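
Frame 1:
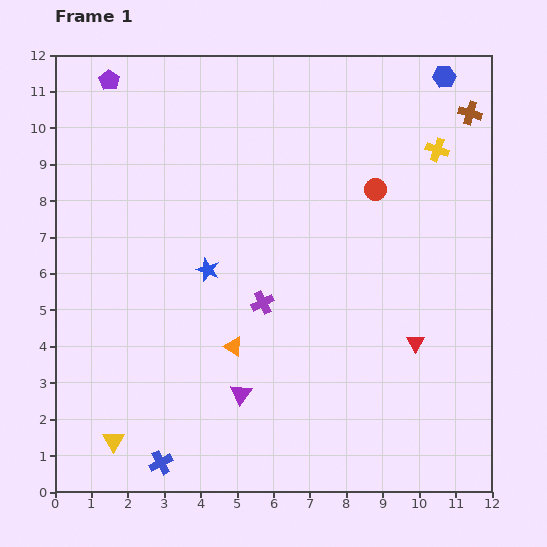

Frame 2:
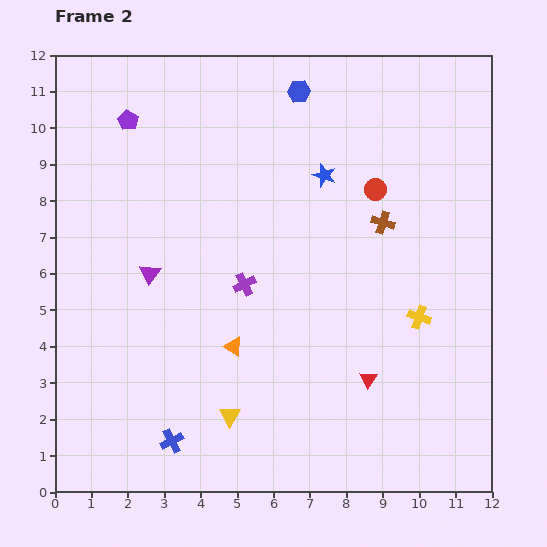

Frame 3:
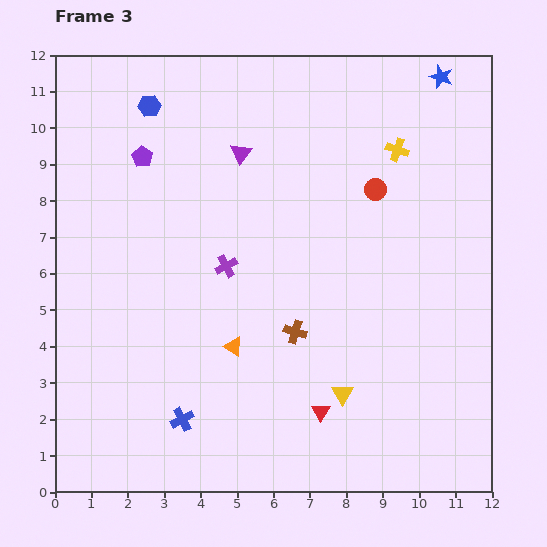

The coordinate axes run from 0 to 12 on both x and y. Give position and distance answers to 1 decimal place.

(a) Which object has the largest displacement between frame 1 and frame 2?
the yellow cross

(moved 4.6; next 4.1)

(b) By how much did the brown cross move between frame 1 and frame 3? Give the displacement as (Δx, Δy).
(-4.8, -6.0)

The brown cross was at (11.4, 10.4) in frame 1 and (6.6, 4.4) in frame 3.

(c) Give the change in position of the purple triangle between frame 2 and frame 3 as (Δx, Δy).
(2.5, 3.3)

The purple triangle was at (2.6, 6.0) in frame 2 and (5.1, 9.3) in frame 3.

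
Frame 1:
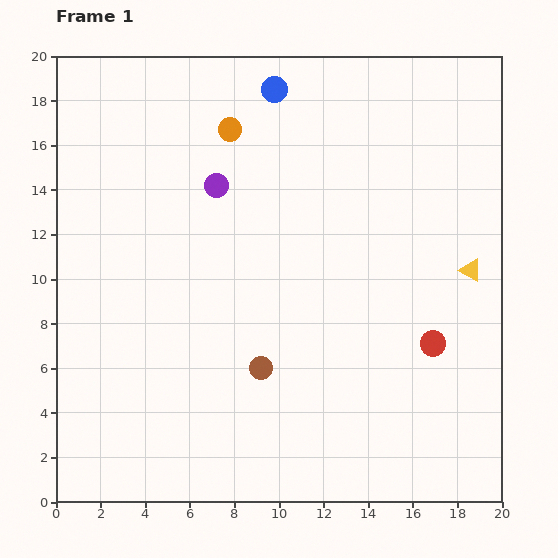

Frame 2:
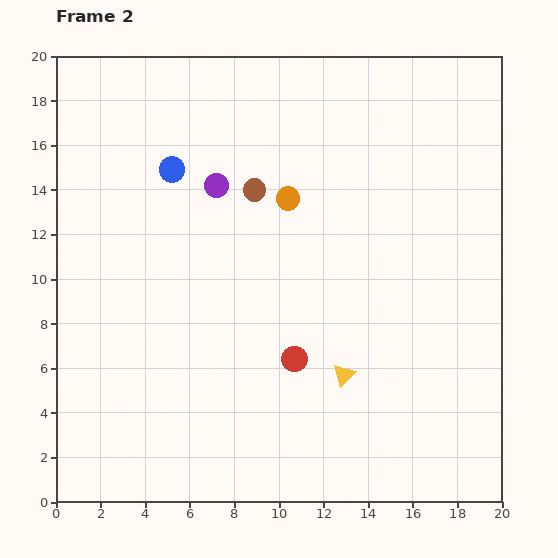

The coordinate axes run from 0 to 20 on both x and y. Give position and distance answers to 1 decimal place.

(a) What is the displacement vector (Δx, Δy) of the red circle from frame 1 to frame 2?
(-6.2, -0.7)

The red circle was at (16.9, 7.1) in frame 1 and (10.7, 6.4) in frame 2.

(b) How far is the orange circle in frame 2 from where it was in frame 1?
4.0

The orange circle moved from (7.8, 16.7) to (10.4, 13.6), a distance of √(2.6² + 3.1²) ≈ 4.0.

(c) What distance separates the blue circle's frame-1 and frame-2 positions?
5.8

The blue circle moved from (9.8, 18.5) to (5.2, 14.9), a distance of √(4.6² + 3.6²) ≈ 5.8.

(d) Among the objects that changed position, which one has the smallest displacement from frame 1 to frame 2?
the orange circle

(moved 4.0)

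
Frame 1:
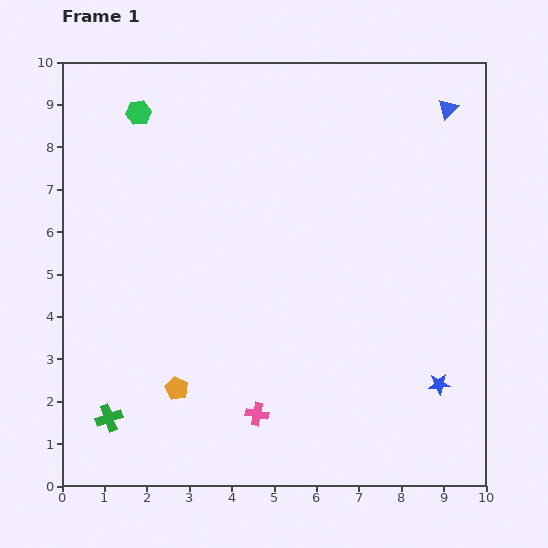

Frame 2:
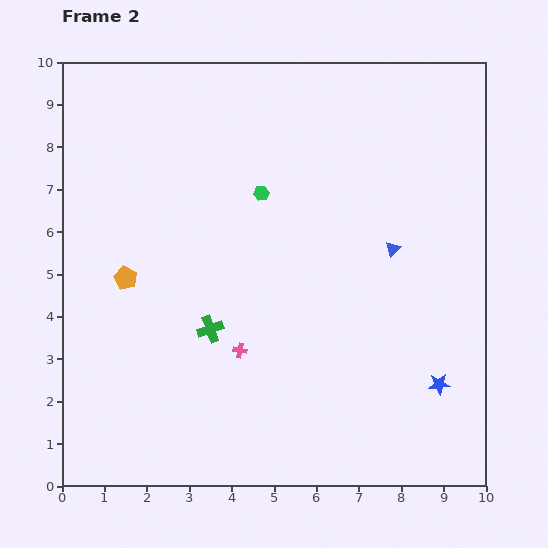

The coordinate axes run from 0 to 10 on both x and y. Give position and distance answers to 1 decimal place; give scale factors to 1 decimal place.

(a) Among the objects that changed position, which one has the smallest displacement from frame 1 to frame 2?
the pink cross

(moved 1.6)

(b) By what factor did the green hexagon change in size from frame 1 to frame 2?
0.6×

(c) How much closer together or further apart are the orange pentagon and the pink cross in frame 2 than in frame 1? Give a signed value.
+1.2

Distance in frame 1: 2.0. Distance in frame 2: 3.2.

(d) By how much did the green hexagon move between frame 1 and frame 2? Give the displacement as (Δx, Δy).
(2.9, -1.9)

The green hexagon was at (1.8, 8.8) in frame 1 and (4.7, 6.9) in frame 2.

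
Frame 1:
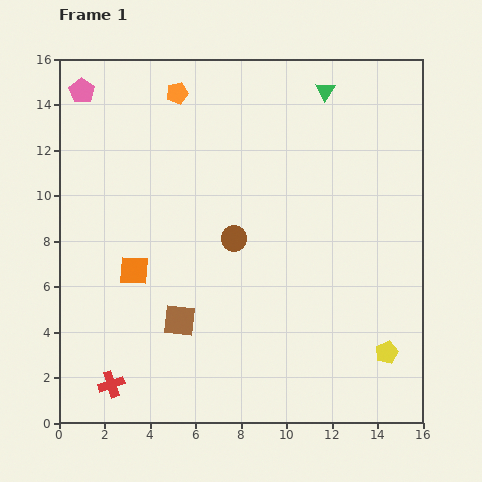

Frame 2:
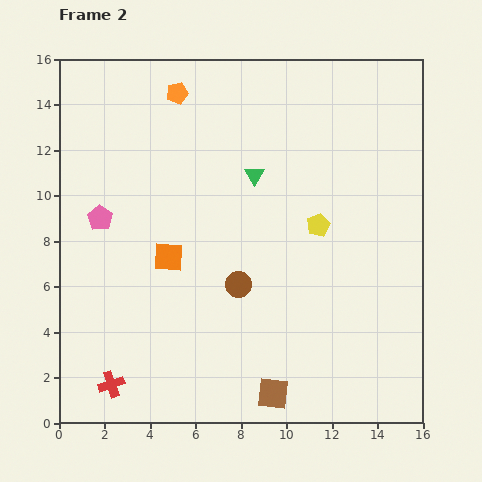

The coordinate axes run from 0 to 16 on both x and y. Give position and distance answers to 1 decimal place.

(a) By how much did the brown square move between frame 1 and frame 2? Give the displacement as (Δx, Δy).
(4.1, -3.2)

The brown square was at (5.3, 4.5) in frame 1 and (9.4, 1.3) in frame 2.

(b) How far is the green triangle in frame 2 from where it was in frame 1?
4.8

The green triangle moved from (11.7, 14.6) to (8.6, 10.9), a distance of √(3.1² + 3.7²) ≈ 4.8.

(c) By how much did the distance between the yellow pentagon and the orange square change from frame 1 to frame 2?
-5.0

Distance in frame 1: 11.7. Distance in frame 2: 6.7.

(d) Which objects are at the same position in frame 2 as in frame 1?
the red cross, the orange pentagon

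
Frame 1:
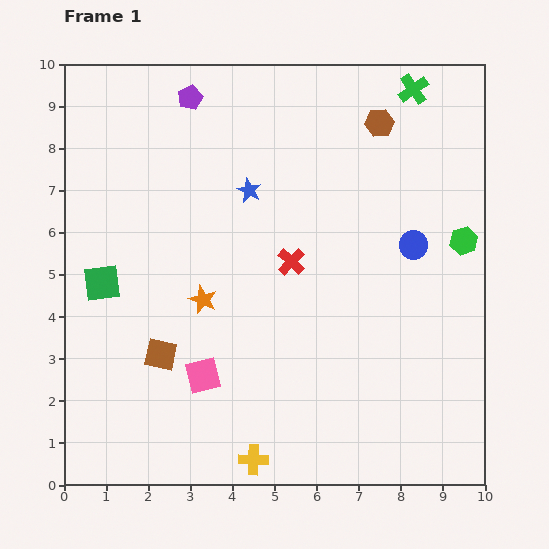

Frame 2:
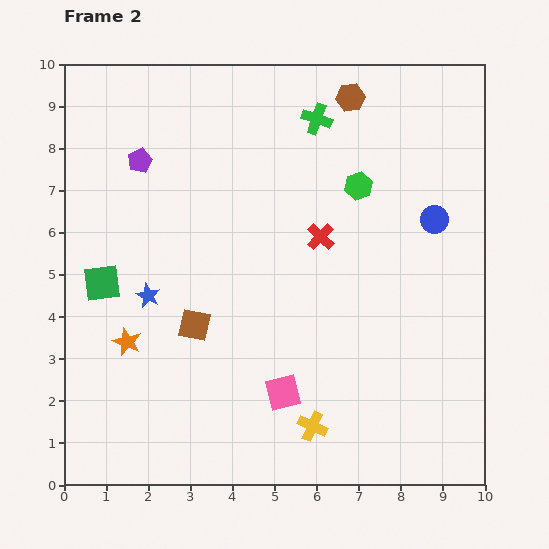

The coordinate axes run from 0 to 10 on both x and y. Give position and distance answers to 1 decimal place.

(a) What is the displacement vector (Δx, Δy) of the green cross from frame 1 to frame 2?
(-2.3, -0.7)

The green cross was at (8.3, 9.4) in frame 1 and (6.0, 8.7) in frame 2.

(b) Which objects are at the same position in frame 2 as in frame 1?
the green square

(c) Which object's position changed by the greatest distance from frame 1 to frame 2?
the blue star

(moved 3.5; next 2.8)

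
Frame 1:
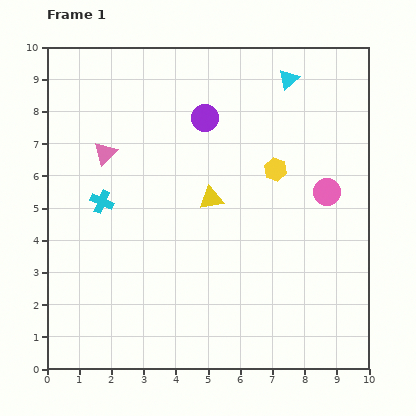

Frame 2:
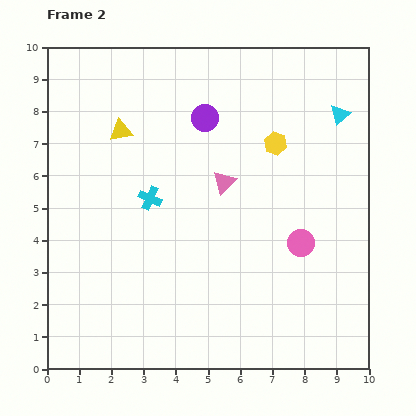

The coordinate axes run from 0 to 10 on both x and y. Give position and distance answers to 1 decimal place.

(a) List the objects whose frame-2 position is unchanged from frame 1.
the purple circle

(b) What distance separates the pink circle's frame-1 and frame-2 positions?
1.8

The pink circle moved from (8.7, 5.5) to (7.9, 3.9), a distance of √(0.8² + 1.6²) ≈ 1.8.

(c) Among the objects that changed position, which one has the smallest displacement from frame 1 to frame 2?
the yellow hexagon

(moved 0.8)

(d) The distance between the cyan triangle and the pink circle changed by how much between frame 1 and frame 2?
+0.5

Distance in frame 1: 3.7. Distance in frame 2: 4.2.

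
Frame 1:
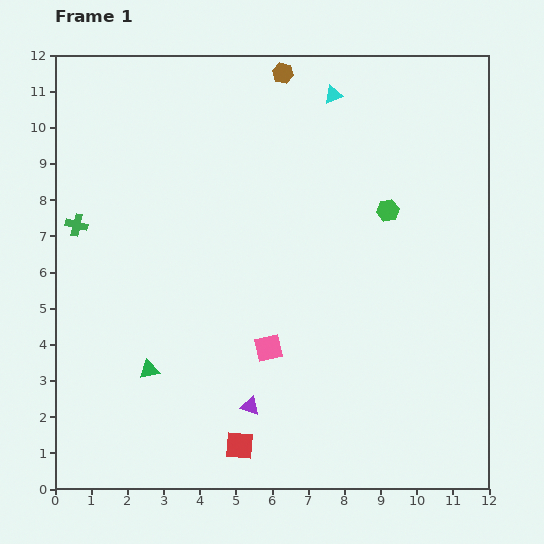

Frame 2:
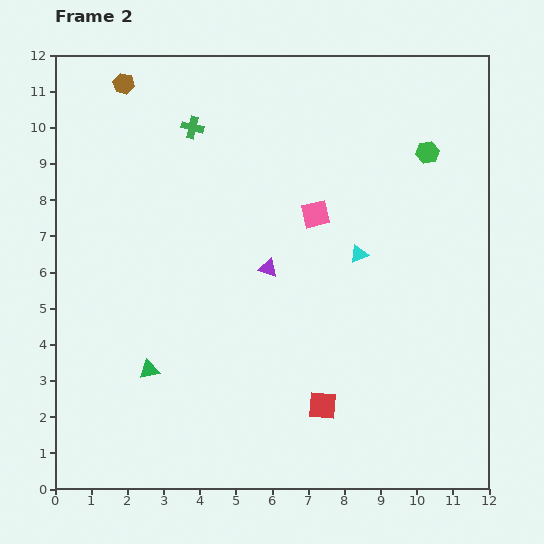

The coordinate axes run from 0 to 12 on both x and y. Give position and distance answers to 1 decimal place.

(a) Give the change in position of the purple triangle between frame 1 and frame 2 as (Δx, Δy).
(0.5, 3.8)

The purple triangle was at (5.4, 2.3) in frame 1 and (5.9, 6.1) in frame 2.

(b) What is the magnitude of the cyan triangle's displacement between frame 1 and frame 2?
4.5

The cyan triangle moved from (7.7, 10.9) to (8.4, 6.5), a distance of √(0.7² + 4.4²) ≈ 4.5.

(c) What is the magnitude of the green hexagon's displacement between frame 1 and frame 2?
1.9

The green hexagon moved from (9.2, 7.7) to (10.3, 9.3), a distance of √(1.1² + 1.6²) ≈ 1.9.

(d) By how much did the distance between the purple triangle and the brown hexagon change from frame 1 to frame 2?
-2.7

Distance in frame 1: 9.2. Distance in frame 2: 6.5.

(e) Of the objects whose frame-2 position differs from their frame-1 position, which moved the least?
the green hexagon

(moved 1.9)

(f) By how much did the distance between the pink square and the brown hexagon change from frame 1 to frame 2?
-1.2

Distance in frame 1: 7.6. Distance in frame 2: 6.4.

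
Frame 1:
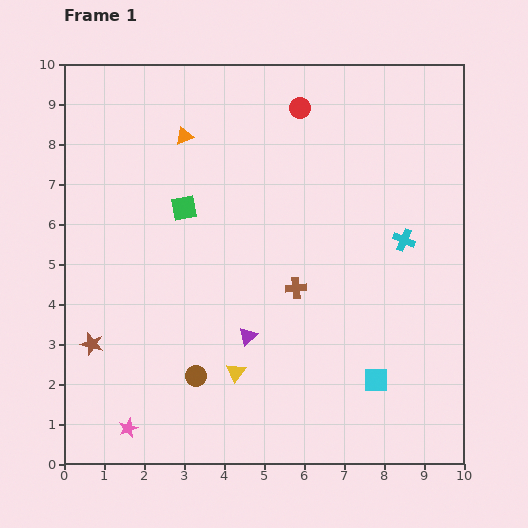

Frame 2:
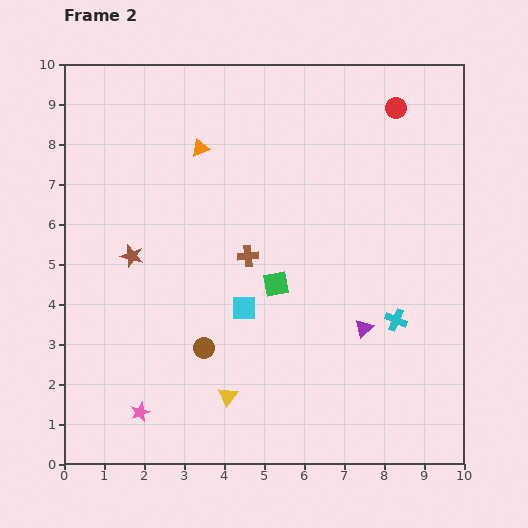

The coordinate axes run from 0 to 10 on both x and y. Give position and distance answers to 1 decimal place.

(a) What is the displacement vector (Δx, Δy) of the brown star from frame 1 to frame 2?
(1.0, 2.2)

The brown star was at (0.7, 3.0) in frame 1 and (1.7, 5.2) in frame 2.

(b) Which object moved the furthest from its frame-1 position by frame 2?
the cyan square

(moved 3.8; next 3.0)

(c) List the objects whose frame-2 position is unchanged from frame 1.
none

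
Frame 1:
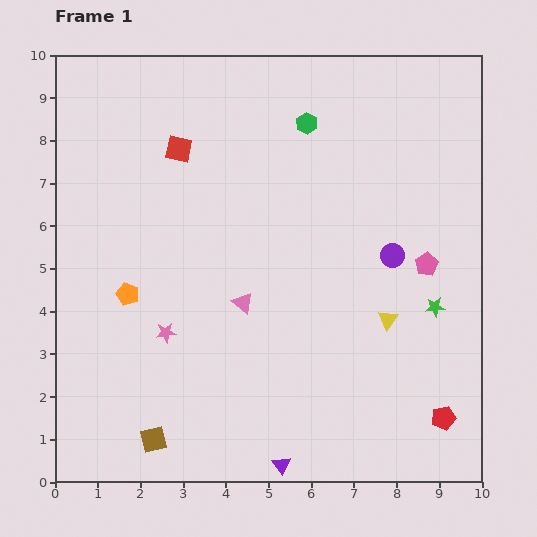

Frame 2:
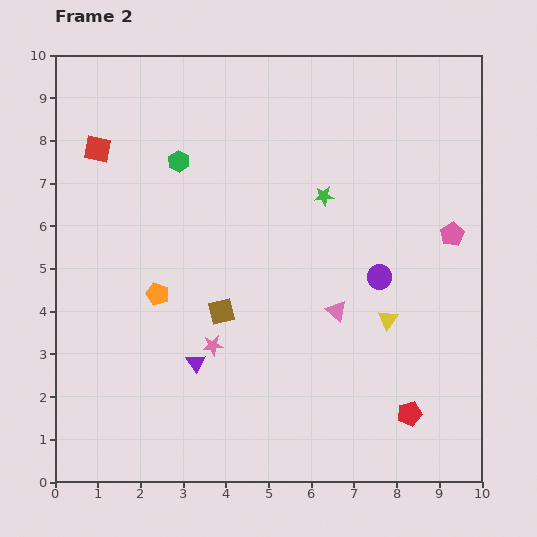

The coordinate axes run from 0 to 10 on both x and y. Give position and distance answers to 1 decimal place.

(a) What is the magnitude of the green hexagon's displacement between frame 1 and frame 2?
3.1

The green hexagon moved from (5.9, 8.4) to (2.9, 7.5), a distance of √(3.0² + 0.9²) ≈ 3.1.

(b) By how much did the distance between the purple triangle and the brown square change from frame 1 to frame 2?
-1.8

Distance in frame 1: 3.1. Distance in frame 2: 1.3.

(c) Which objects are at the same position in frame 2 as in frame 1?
the yellow triangle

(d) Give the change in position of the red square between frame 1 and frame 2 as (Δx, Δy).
(-1.9, 0.0)

The red square was at (2.9, 7.8) in frame 1 and (1.0, 7.8) in frame 2.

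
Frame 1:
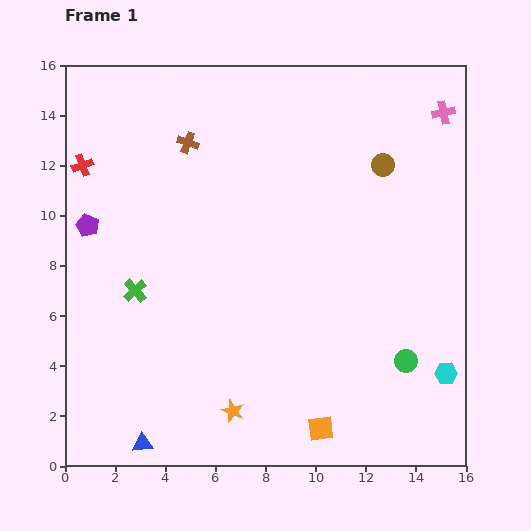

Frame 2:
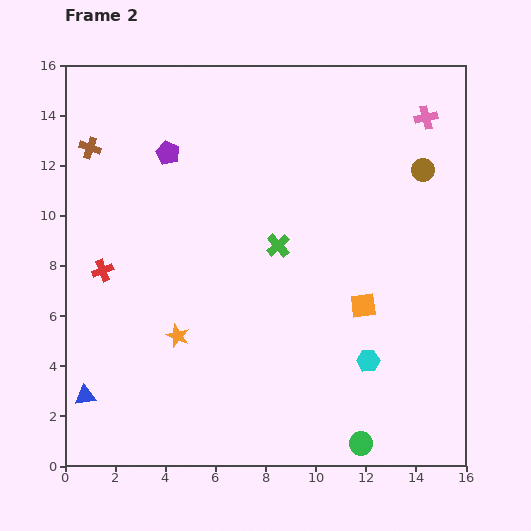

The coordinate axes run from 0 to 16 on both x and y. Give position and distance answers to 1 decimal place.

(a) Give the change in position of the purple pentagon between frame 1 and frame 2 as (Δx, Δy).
(3.2, 2.9)

The purple pentagon was at (0.9, 9.6) in frame 1 and (4.1, 12.5) in frame 2.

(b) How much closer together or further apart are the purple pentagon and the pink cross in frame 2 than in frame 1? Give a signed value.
-4.5

Distance in frame 1: 14.9. Distance in frame 2: 10.4.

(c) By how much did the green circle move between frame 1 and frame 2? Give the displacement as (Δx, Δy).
(-1.8, -3.3)

The green circle was at (13.6, 4.2) in frame 1 and (11.8, 0.9) in frame 2.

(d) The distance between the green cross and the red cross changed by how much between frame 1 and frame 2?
+1.7

Distance in frame 1: 5.4. Distance in frame 2: 7.1.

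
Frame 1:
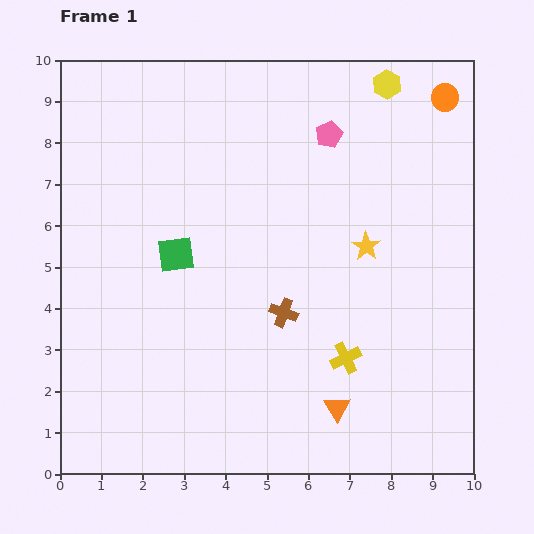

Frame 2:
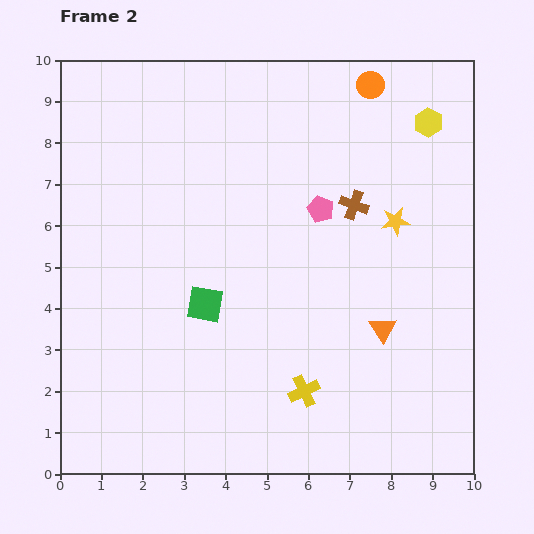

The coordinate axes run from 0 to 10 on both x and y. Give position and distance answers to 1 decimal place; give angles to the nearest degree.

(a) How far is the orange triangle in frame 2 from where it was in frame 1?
2.2

The orange triangle moved from (6.7, 1.6) to (7.8, 3.5), a distance of √(1.1² + 1.9²) ≈ 2.2.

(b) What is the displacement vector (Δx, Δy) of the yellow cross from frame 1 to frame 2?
(-1.0, -0.8)

The yellow cross was at (6.9, 2.8) in frame 1 and (5.9, 2.0) in frame 2.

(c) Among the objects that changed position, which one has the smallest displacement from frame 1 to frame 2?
the yellow star

(moved 0.9)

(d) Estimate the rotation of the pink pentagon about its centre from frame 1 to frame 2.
25° counter-clockwise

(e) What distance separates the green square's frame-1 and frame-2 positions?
1.4

The green square moved from (2.8, 5.3) to (3.5, 4.1), a distance of √(0.7² + 1.2²) ≈ 1.4.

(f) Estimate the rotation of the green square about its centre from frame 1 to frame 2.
17° clockwise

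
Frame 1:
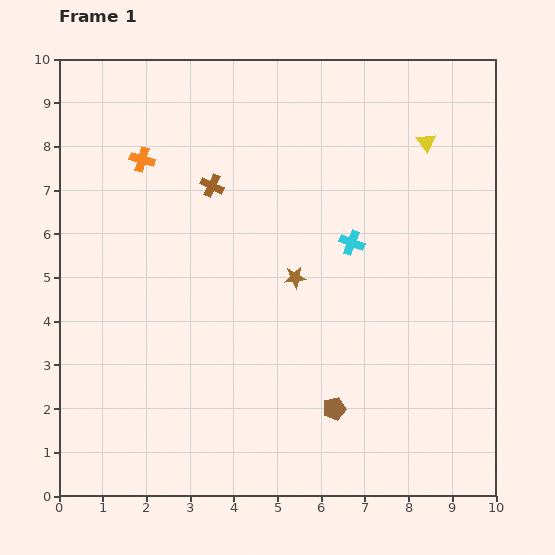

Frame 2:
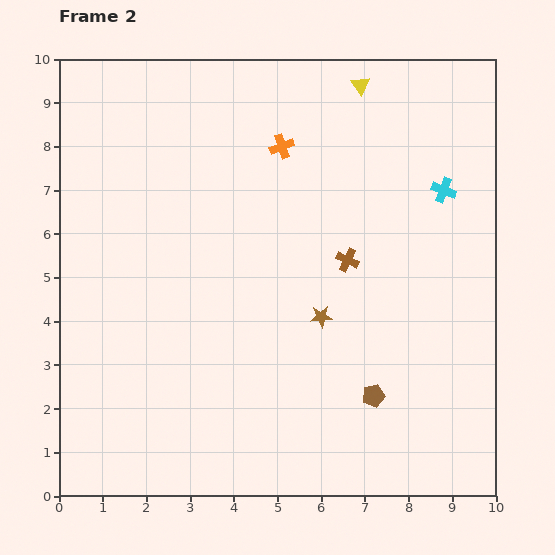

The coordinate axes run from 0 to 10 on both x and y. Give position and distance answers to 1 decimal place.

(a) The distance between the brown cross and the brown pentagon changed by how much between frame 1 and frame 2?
-2.6

Distance in frame 1: 5.8. Distance in frame 2: 3.2.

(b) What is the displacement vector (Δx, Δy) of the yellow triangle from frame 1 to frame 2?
(-1.5, 1.3)

The yellow triangle was at (8.4, 8.1) in frame 1 and (6.9, 9.4) in frame 2.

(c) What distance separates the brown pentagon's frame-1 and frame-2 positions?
0.9

The brown pentagon moved from (6.3, 2.0) to (7.2, 2.3), a distance of √(0.9² + 0.3²) ≈ 0.9.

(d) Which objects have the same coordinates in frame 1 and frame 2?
none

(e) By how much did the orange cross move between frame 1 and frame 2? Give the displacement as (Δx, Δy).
(3.2, 0.3)

The orange cross was at (1.9, 7.7) in frame 1 and (5.1, 8.0) in frame 2.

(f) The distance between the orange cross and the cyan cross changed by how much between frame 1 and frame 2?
-1.4

Distance in frame 1: 5.2. Distance in frame 2: 3.8.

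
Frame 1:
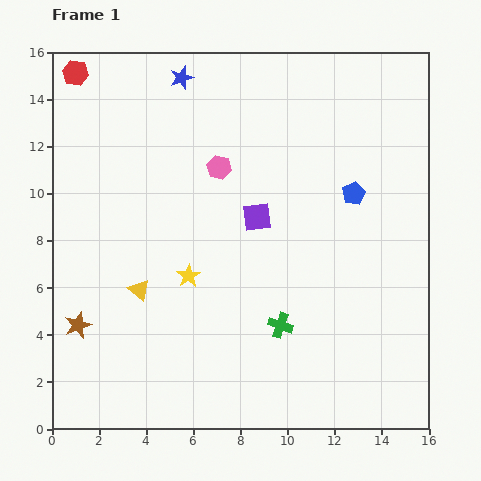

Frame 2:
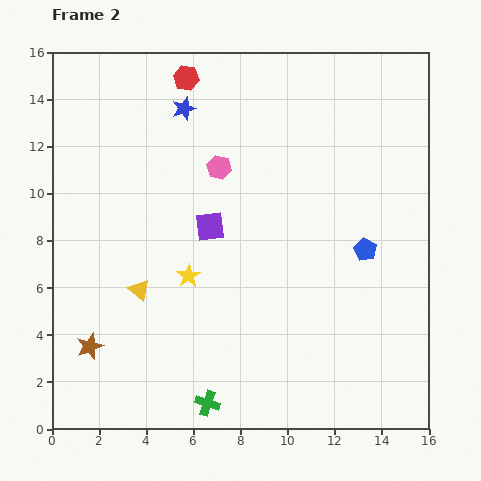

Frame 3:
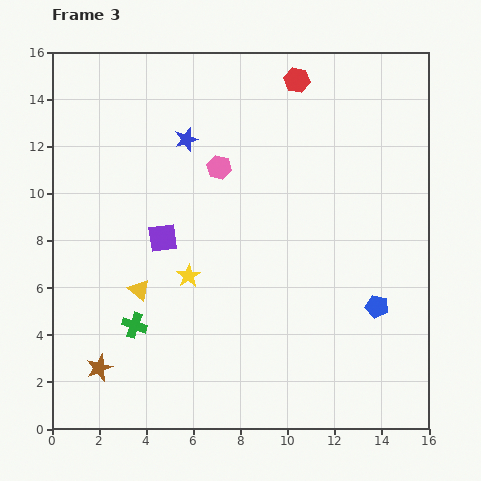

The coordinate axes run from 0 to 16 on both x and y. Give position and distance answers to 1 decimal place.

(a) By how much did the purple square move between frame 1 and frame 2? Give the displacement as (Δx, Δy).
(-2.0, -0.4)

The purple square was at (8.7, 9.0) in frame 1 and (6.7, 8.6) in frame 2.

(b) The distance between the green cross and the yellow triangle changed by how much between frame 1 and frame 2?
-0.6

Distance in frame 1: 6.2. Distance in frame 2: 5.6.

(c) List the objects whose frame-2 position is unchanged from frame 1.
the yellow triangle, the pink hexagon, the yellow star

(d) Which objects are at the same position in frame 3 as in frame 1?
the yellow triangle, the pink hexagon, the yellow star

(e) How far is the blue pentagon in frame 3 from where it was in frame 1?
4.9

The blue pentagon moved from (12.8, 10.0) to (13.8, 5.2), a distance of √(1.0² + 4.8²) ≈ 4.9.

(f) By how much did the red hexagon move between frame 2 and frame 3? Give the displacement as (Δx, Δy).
(4.7, -0.1)

The red hexagon was at (5.7, 14.9) in frame 2 and (10.4, 14.8) in frame 3.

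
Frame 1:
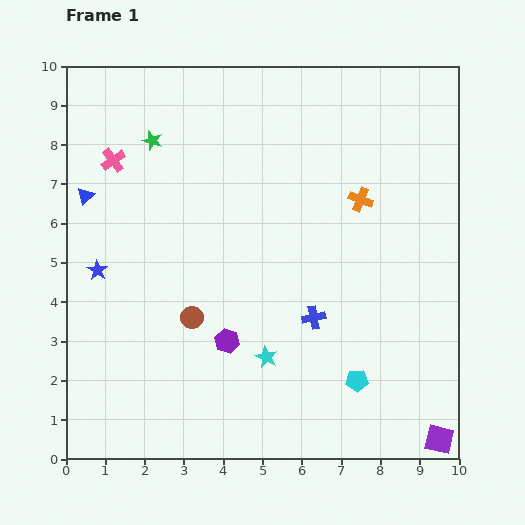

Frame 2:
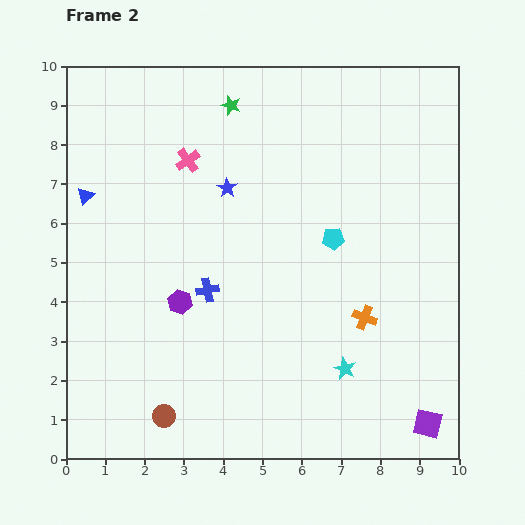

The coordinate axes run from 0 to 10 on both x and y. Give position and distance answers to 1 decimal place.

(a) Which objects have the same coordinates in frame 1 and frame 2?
the blue triangle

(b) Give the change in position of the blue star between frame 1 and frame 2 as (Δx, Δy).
(3.3, 2.1)

The blue star was at (0.8, 4.8) in frame 1 and (4.1, 6.9) in frame 2.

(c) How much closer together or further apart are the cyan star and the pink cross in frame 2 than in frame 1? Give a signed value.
+0.3

Distance in frame 1: 6.3. Distance in frame 2: 6.6.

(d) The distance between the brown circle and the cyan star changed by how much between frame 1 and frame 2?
+2.7

Distance in frame 1: 2.1. Distance in frame 2: 4.8.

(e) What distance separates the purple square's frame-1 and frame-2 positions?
0.5

The purple square moved from (9.5, 0.5) to (9.2, 0.9), a distance of √(0.3² + 0.4²) ≈ 0.5.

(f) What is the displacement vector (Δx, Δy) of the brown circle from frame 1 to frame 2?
(-0.7, -2.5)

The brown circle was at (3.2, 3.6) in frame 1 and (2.5, 1.1) in frame 2.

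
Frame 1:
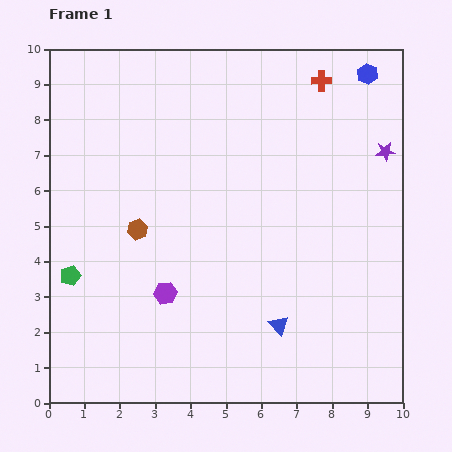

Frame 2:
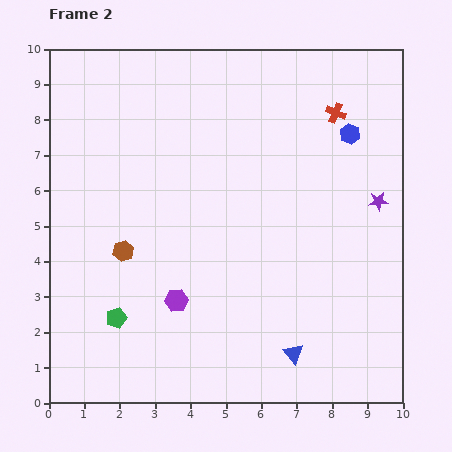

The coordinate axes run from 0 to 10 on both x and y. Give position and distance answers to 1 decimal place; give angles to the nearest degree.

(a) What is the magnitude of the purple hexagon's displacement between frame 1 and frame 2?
0.4

The purple hexagon moved from (3.3, 3.1) to (3.6, 2.9), a distance of √(0.3² + 0.2²) ≈ 0.4.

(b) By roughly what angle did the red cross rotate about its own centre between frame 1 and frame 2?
23° clockwise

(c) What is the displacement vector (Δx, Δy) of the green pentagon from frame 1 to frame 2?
(1.3, -1.2)

The green pentagon was at (0.6, 3.6) in frame 1 and (1.9, 2.4) in frame 2.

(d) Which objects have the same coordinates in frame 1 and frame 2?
none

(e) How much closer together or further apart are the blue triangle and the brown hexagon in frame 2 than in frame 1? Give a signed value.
+0.8

Distance in frame 1: 4.8. Distance in frame 2: 5.6.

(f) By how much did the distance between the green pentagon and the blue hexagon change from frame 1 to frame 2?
-1.8

Distance in frame 1: 10.2. Distance in frame 2: 8.4.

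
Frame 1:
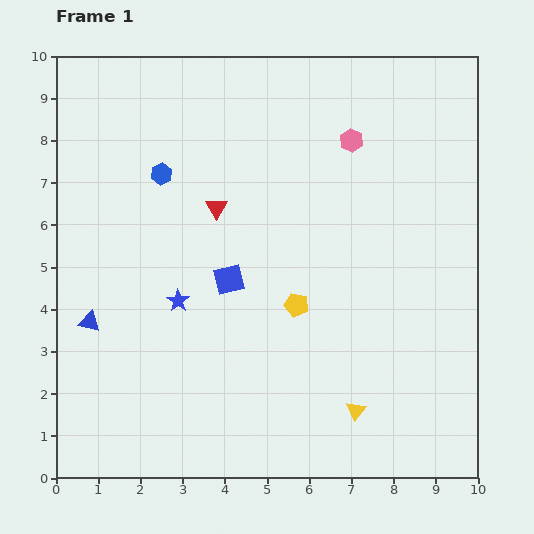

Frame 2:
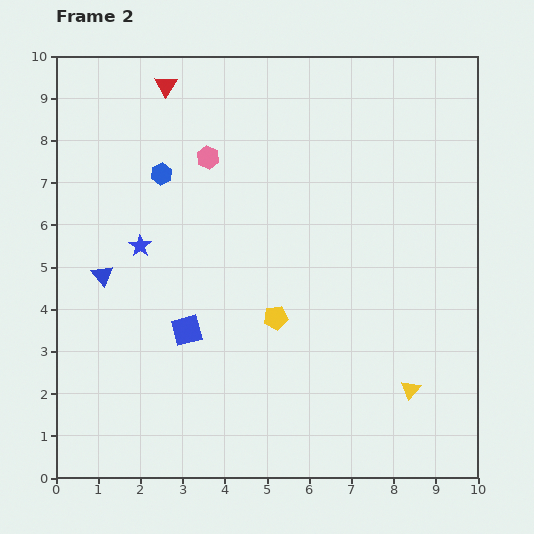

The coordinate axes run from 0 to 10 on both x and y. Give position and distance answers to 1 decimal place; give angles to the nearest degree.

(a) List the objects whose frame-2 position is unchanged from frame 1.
the blue hexagon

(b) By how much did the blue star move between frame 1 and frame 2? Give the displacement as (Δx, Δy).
(-0.9, 1.3)

The blue star was at (2.9, 4.2) in frame 1 and (2.0, 5.5) in frame 2.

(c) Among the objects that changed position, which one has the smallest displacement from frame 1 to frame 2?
the yellow pentagon

(moved 0.6)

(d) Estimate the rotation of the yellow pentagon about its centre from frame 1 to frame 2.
24° counter-clockwise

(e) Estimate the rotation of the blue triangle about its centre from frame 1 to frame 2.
37° clockwise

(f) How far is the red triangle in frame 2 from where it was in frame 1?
3.1

The red triangle moved from (3.8, 6.4) to (2.6, 9.3), a distance of √(1.2² + 2.9²) ≈ 3.1.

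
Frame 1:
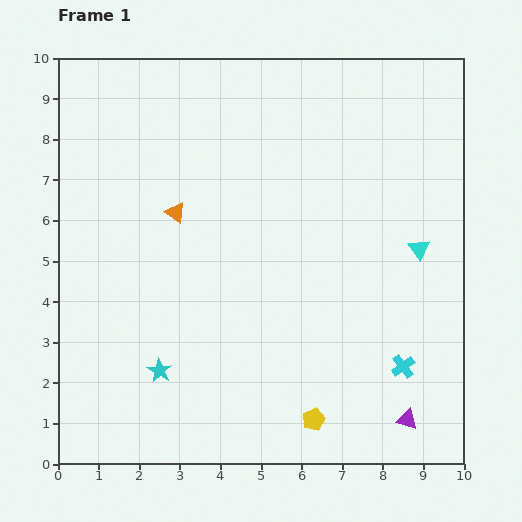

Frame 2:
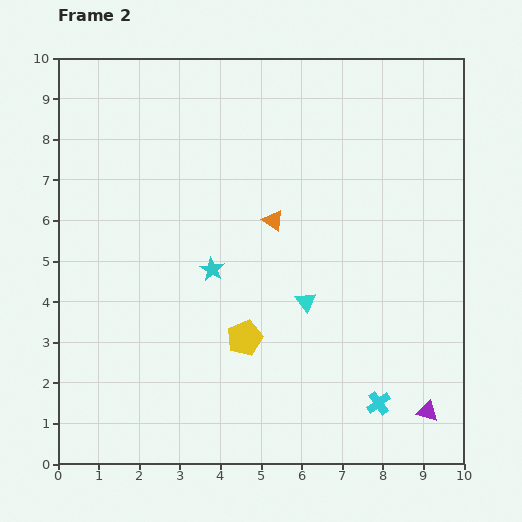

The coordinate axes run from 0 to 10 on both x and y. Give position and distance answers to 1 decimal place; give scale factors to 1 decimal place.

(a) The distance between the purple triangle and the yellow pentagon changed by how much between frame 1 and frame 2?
+2.5

Distance in frame 1: 2.3. Distance in frame 2: 4.8.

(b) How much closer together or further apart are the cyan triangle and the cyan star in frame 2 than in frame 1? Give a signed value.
-4.7

Distance in frame 1: 7.1. Distance in frame 2: 2.4.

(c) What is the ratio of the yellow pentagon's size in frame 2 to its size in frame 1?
1.6×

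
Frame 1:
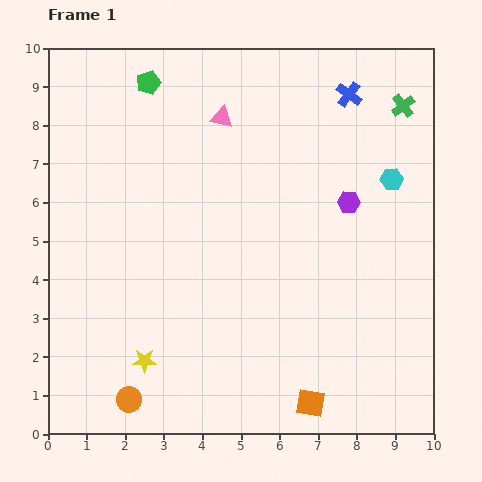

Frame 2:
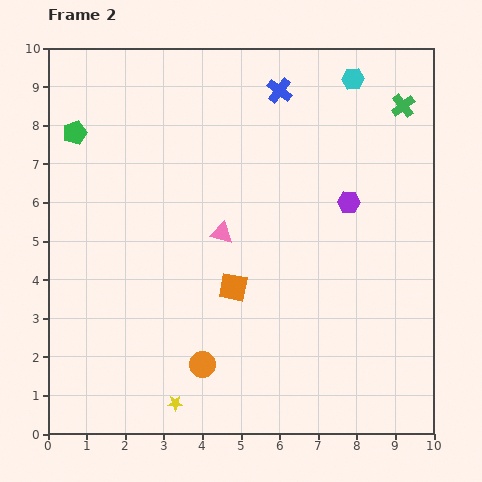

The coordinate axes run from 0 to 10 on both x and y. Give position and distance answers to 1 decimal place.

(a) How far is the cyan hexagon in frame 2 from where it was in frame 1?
2.8

The cyan hexagon moved from (8.9, 6.6) to (7.9, 9.2), a distance of √(1.0² + 2.6²) ≈ 2.8.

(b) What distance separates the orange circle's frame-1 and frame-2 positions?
2.1

The orange circle moved from (2.1, 0.9) to (4.0, 1.8), a distance of √(1.9² + 0.9²) ≈ 2.1.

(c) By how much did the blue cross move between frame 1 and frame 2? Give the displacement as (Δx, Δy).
(-1.8, 0.1)

The blue cross was at (7.8, 8.8) in frame 1 and (6.0, 8.9) in frame 2.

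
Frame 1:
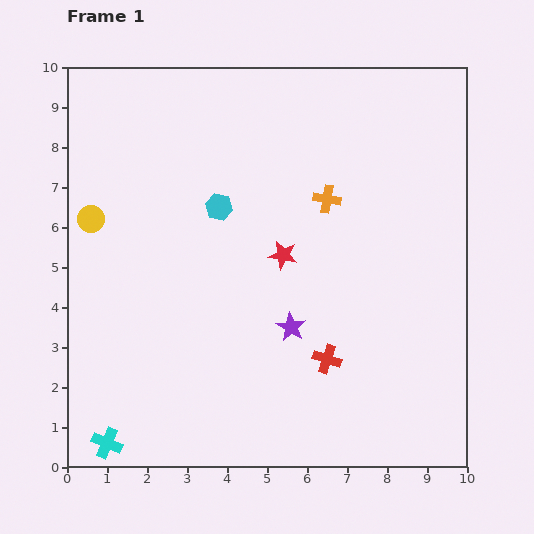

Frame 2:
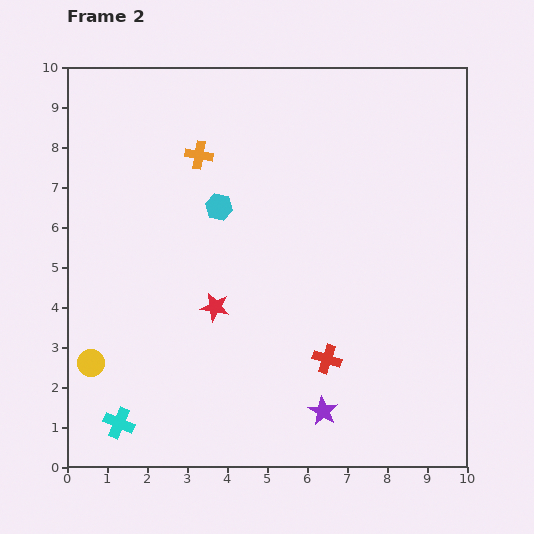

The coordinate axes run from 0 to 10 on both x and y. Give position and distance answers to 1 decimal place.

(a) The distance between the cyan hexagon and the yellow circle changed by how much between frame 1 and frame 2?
+1.8

Distance in frame 1: 3.2. Distance in frame 2: 5.0.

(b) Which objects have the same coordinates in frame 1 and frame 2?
the red cross, the cyan hexagon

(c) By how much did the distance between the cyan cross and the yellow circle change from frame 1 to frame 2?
-3.9

Distance in frame 1: 5.6. Distance in frame 2: 1.7.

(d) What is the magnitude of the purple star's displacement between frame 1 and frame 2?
2.2

The purple star moved from (5.6, 3.5) to (6.4, 1.4), a distance of √(0.8² + 2.1²) ≈ 2.2.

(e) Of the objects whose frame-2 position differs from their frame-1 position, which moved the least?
the cyan cross

(moved 0.6)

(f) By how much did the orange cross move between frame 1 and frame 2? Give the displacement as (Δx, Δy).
(-3.2, 1.1)

The orange cross was at (6.5, 6.7) in frame 1 and (3.3, 7.8) in frame 2.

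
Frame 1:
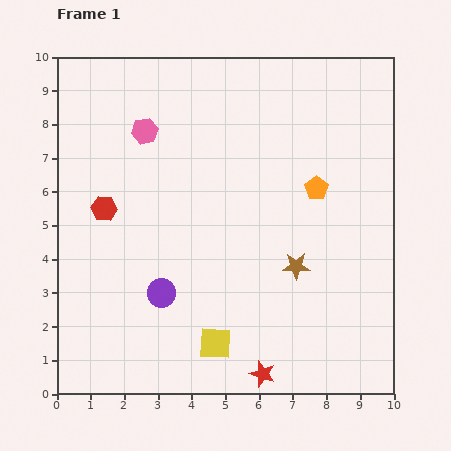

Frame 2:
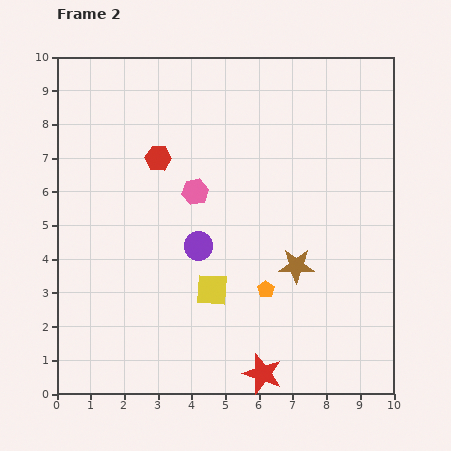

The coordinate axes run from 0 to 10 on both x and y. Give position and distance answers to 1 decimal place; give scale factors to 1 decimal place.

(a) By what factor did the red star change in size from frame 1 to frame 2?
1.5×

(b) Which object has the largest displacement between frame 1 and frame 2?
the orange pentagon

(moved 3.4; next 2.3)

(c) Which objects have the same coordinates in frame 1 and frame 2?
the red star, the brown star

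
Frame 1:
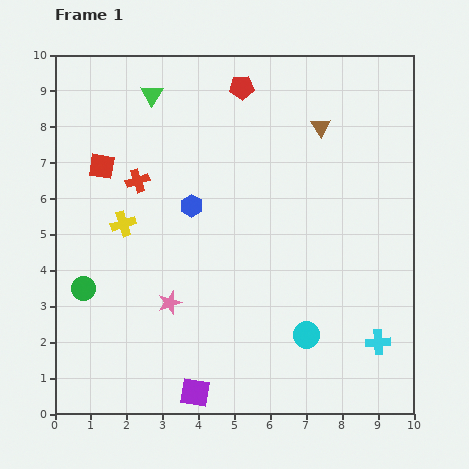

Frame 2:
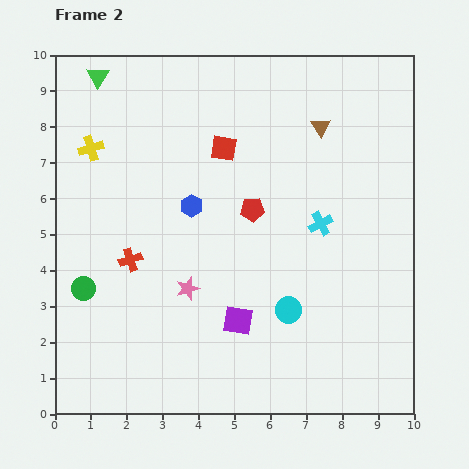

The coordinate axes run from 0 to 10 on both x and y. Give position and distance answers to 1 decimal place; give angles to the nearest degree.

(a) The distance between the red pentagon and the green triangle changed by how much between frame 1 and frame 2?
+3.2

Distance in frame 1: 2.5. Distance in frame 2: 5.7.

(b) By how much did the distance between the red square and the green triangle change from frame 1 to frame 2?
+1.6

Distance in frame 1: 2.4. Distance in frame 2: 4.0.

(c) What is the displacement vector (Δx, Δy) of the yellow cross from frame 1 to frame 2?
(-0.9, 2.1)

The yellow cross was at (1.9, 5.3) in frame 1 and (1.0, 7.4) in frame 2.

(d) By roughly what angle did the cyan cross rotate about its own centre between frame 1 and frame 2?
25° counter-clockwise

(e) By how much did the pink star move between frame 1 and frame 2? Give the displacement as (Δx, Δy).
(0.5, 0.4)

The pink star was at (3.2, 3.1) in frame 1 and (3.7, 3.5) in frame 2.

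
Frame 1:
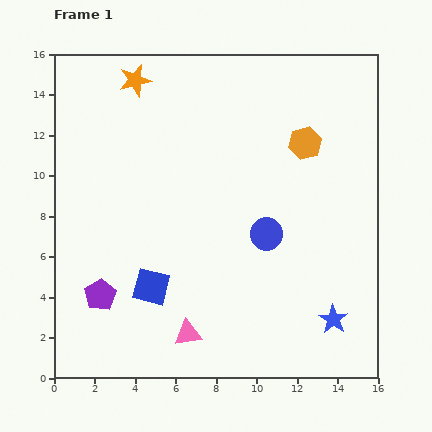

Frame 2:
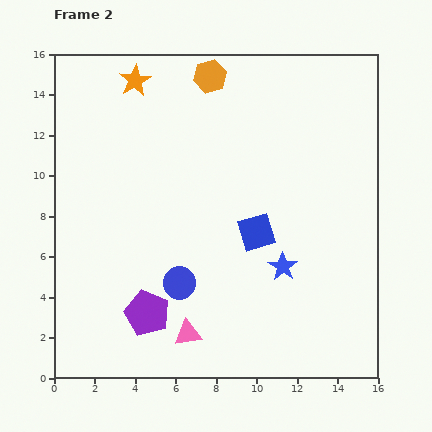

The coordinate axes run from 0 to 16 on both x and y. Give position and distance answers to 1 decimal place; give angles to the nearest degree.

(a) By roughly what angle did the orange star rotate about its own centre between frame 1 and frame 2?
16° counter-clockwise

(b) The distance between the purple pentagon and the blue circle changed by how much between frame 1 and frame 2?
-6.5

Distance in frame 1: 8.7. Distance in frame 2: 2.2.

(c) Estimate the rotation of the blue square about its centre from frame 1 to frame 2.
31° counter-clockwise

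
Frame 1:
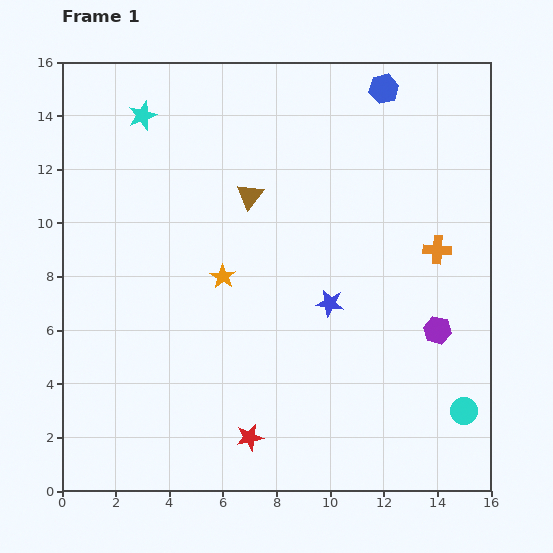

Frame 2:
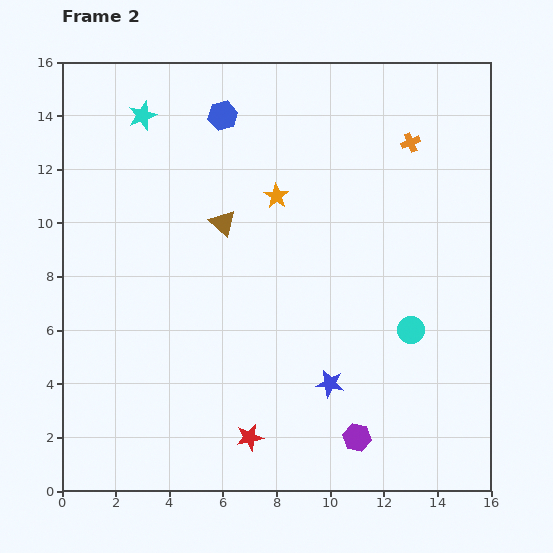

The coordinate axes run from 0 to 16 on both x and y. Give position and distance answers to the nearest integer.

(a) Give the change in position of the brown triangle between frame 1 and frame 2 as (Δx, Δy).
(-1, -1)

The brown triangle was at (7, 11) in frame 1 and (6, 10) in frame 2.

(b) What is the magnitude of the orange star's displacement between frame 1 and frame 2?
4

The orange star moved from (6, 8) to (8, 11), a distance of √(2² + 3²) ≈ 4.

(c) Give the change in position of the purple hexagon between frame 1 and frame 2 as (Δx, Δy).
(-3, -4)

The purple hexagon was at (14, 6) in frame 1 and (11, 2) in frame 2.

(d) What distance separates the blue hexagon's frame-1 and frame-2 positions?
6

The blue hexagon moved from (12, 15) to (6, 14), a distance of √(6² + 1²) ≈ 6.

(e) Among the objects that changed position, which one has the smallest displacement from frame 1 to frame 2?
the brown triangle

(moved 1)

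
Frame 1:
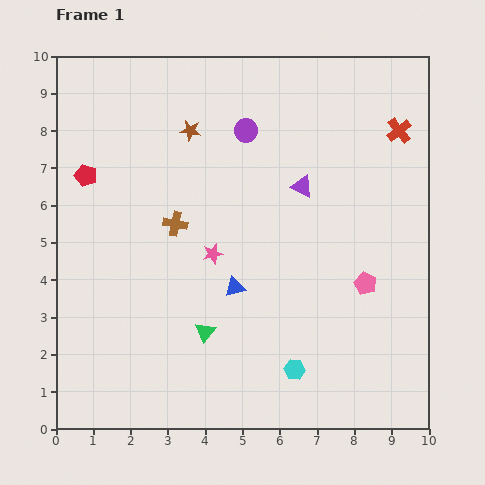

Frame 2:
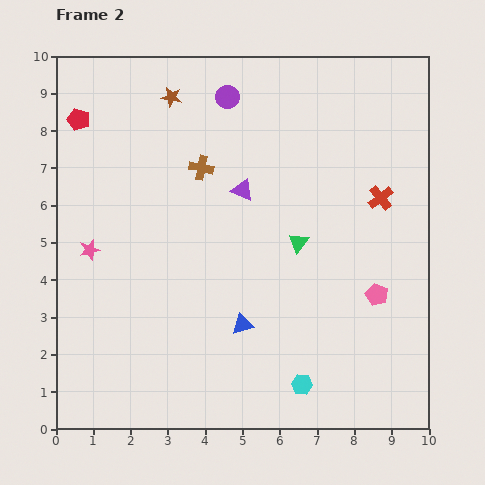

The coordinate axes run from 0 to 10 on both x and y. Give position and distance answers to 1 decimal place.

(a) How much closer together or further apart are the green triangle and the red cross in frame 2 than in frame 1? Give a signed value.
-5.0

Distance in frame 1: 7.5. Distance in frame 2: 2.5.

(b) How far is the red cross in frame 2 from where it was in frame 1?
1.9

The red cross moved from (9.2, 8.0) to (8.7, 6.2), a distance of √(0.5² + 1.8²) ≈ 1.9.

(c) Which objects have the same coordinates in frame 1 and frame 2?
none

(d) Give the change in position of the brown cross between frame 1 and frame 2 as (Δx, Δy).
(0.7, 1.5)

The brown cross was at (3.2, 5.5) in frame 1 and (3.9, 7.0) in frame 2.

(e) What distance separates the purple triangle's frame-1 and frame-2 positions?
1.6

The purple triangle moved from (6.6, 6.5) to (5.0, 6.4), a distance of √(1.6² + 0.1²) ≈ 1.6.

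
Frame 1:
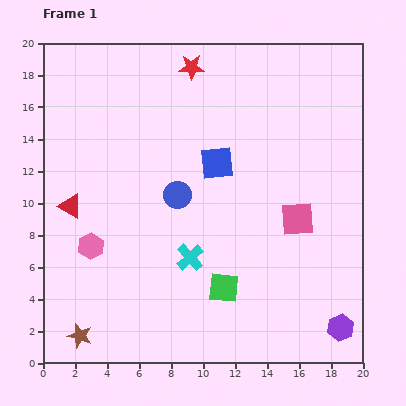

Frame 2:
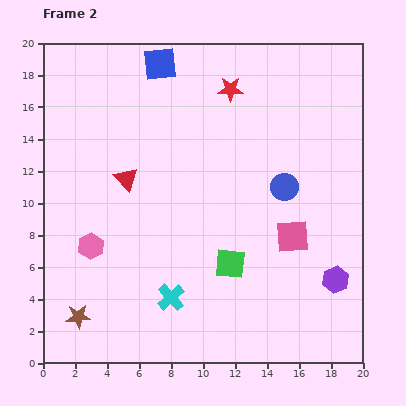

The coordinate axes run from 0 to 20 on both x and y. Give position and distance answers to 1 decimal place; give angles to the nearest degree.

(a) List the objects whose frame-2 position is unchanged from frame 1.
the pink hexagon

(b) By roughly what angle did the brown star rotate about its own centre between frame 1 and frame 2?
21° counter-clockwise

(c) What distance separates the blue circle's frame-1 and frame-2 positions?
6.7

The blue circle moved from (8.4, 10.5) to (15.1, 11.0), a distance of √(6.7² + 0.5²) ≈ 6.7.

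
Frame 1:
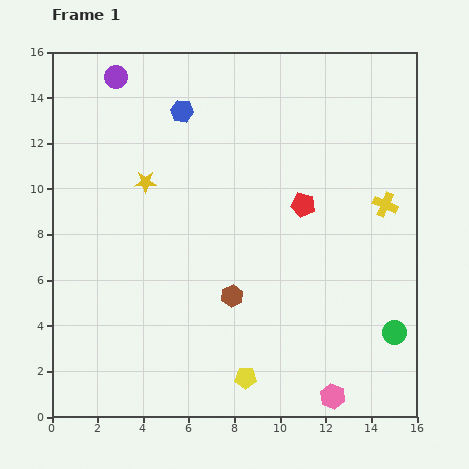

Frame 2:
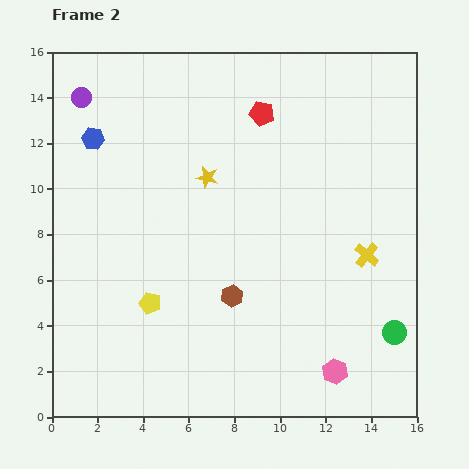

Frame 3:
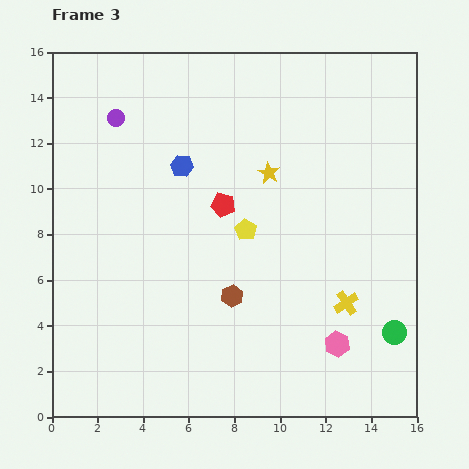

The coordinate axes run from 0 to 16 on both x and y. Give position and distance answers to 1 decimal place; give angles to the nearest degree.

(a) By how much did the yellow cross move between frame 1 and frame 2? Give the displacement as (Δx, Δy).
(-0.8, -2.2)

The yellow cross was at (14.6, 9.3) in frame 1 and (13.8, 7.1) in frame 2.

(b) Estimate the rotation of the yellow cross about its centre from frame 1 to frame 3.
32° clockwise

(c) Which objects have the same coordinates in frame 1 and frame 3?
the green circle, the brown hexagon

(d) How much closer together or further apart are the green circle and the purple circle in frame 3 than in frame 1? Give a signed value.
-1.2

Distance in frame 1: 16.6. Distance in frame 3: 15.4.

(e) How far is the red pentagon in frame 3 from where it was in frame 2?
4.3

The red pentagon moved from (9.2, 13.3) to (7.5, 9.3), a distance of √(1.7² + 4.0²) ≈ 4.3.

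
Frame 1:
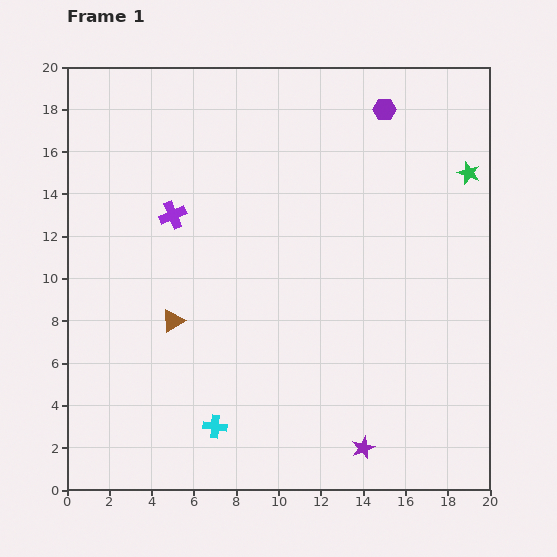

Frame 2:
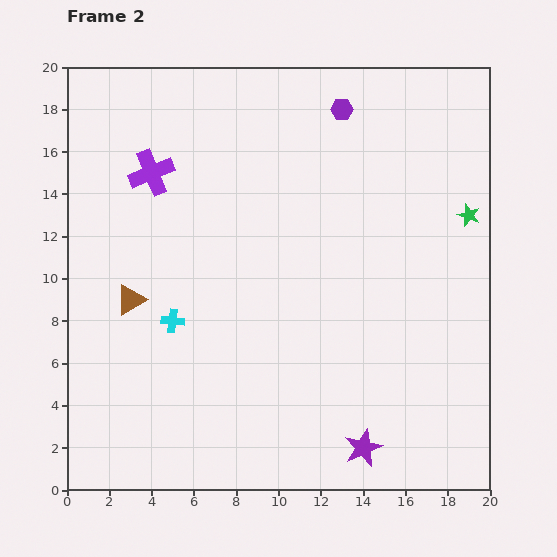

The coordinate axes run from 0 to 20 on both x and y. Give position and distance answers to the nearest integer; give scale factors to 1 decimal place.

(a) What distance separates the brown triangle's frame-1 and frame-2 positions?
2

The brown triangle moved from (5, 8) to (3, 9), a distance of √(2² + 1²) ≈ 2.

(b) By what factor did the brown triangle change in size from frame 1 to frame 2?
1.3×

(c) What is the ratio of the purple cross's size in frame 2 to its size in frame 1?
1.7×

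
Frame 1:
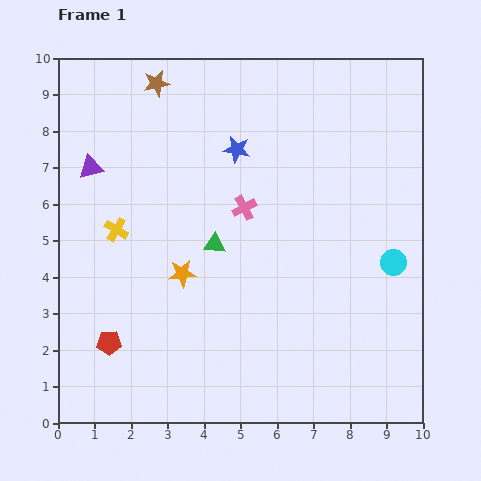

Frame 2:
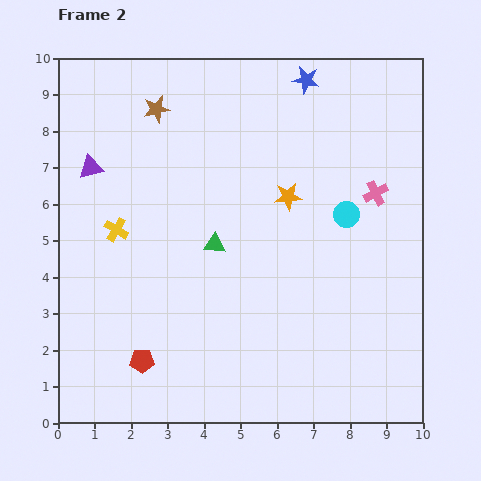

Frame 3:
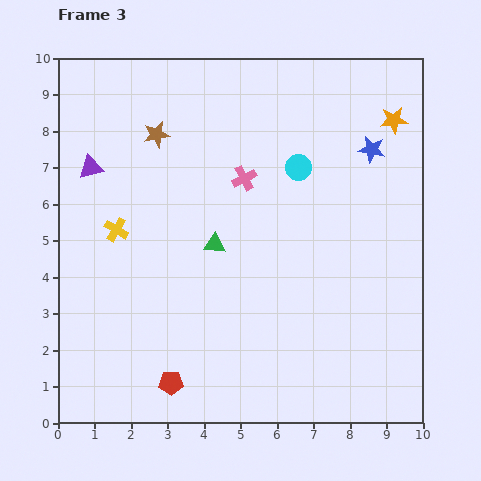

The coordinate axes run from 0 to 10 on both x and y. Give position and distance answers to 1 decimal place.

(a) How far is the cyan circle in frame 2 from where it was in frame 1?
1.8

The cyan circle moved from (9.2, 4.4) to (7.9, 5.7), a distance of √(1.3² + 1.3²) ≈ 1.8.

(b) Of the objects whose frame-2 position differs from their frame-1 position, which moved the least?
the brown star

(moved 0.7)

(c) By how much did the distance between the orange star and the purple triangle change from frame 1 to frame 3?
+4.6

Distance in frame 1: 3.8. Distance in frame 3: 8.4.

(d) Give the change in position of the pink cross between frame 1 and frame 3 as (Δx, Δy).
(0.0, 0.8)

The pink cross was at (5.1, 5.9) in frame 1 and (5.1, 6.7) in frame 3.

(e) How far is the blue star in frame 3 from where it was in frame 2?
2.6

The blue star moved from (6.8, 9.4) to (8.6, 7.5), a distance of √(1.8² + 1.9²) ≈ 2.6.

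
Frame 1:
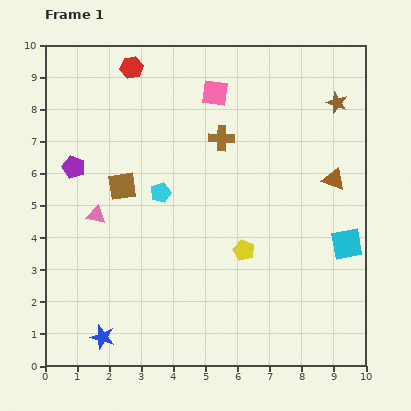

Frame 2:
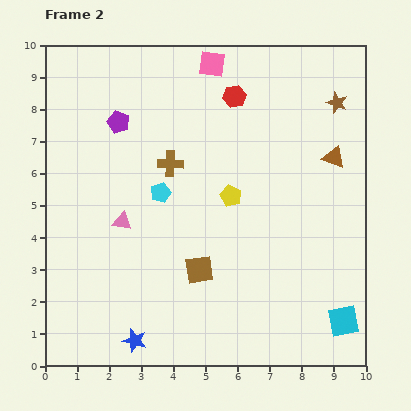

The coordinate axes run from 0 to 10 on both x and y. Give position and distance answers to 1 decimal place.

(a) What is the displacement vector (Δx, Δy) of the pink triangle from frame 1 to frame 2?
(0.8, -0.2)

The pink triangle was at (1.6, 4.7) in frame 1 and (2.4, 4.5) in frame 2.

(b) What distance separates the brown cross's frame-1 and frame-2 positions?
1.8

The brown cross moved from (5.5, 7.1) to (3.9, 6.3), a distance of √(1.6² + 0.8²) ≈ 1.8.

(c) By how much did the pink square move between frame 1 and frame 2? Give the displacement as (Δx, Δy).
(-0.1, 0.9)

The pink square was at (5.3, 8.5) in frame 1 and (5.2, 9.4) in frame 2.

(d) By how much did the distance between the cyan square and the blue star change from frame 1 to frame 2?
-1.6

Distance in frame 1: 8.1. Distance in frame 2: 6.5.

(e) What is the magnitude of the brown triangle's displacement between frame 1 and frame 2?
0.7

The brown triangle moved from (9.0, 5.8) to (9.0, 6.5), a distance of √(0.0² + 0.7²) ≈ 0.7.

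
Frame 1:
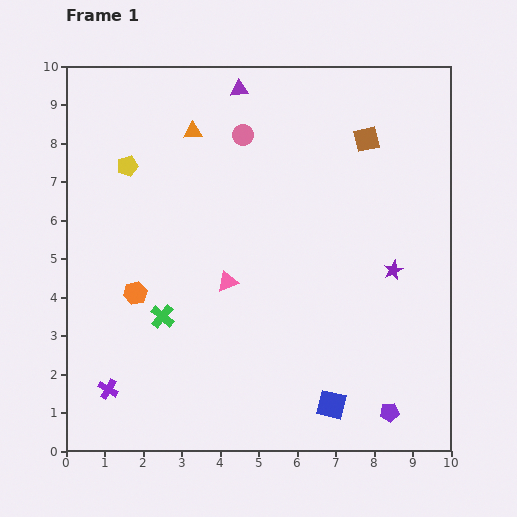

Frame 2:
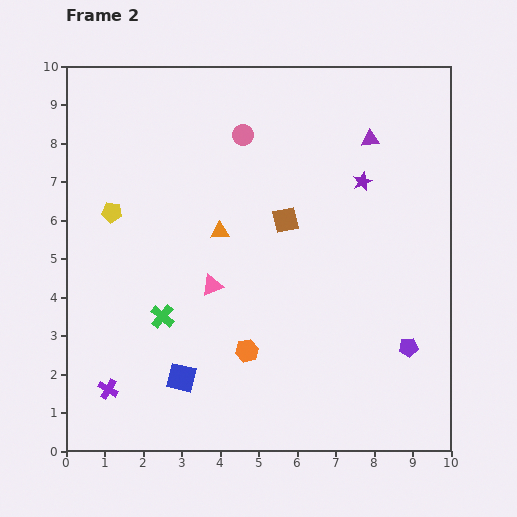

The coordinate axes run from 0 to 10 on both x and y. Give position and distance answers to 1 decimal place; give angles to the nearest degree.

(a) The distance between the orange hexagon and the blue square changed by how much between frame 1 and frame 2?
-4.1

Distance in frame 1: 5.9. Distance in frame 2: 1.8.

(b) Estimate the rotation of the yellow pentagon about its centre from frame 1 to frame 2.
25° clockwise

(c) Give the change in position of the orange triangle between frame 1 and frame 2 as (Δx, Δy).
(0.7, -2.6)

The orange triangle was at (3.3, 8.3) in frame 1 and (4.0, 5.7) in frame 2.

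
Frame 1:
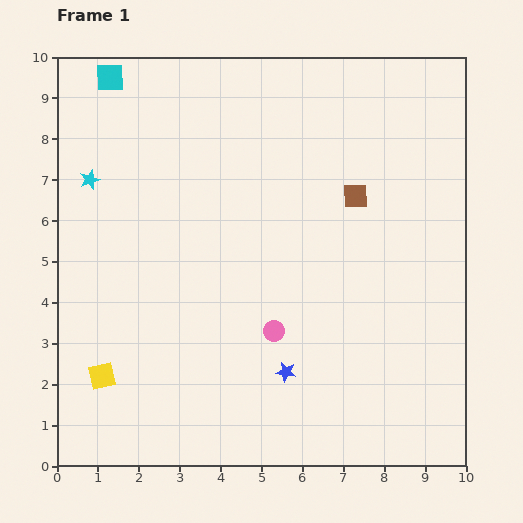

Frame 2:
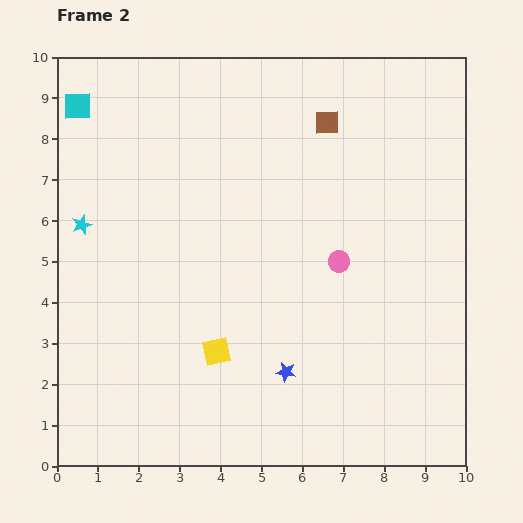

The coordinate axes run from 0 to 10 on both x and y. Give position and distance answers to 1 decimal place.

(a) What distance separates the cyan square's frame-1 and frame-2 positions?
1.1

The cyan square moved from (1.3, 9.5) to (0.5, 8.8), a distance of √(0.8² + 0.7²) ≈ 1.1.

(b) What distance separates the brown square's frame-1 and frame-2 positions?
1.9

The brown square moved from (7.3, 6.6) to (6.6, 8.4), a distance of √(0.7² + 1.8²) ≈ 1.9.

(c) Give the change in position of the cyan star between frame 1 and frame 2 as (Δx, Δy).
(-0.2, -1.1)

The cyan star was at (0.8, 7.0) in frame 1 and (0.6, 5.9) in frame 2.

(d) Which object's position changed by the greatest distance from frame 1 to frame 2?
the yellow square

(moved 2.9; next 2.3)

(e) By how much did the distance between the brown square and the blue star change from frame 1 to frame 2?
+1.6

Distance in frame 1: 4.6. Distance in frame 2: 6.2.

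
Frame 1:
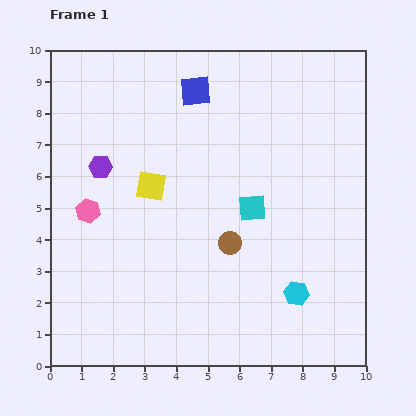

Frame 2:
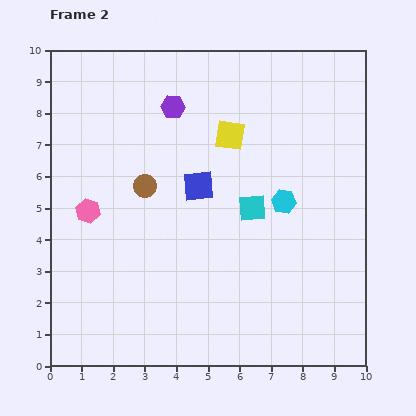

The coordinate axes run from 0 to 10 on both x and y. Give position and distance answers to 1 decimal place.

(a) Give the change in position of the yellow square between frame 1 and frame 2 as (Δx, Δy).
(2.5, 1.6)

The yellow square was at (3.2, 5.7) in frame 1 and (5.7, 7.3) in frame 2.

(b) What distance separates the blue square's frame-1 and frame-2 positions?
3.0

The blue square moved from (4.6, 8.7) to (4.7, 5.7), a distance of √(0.1² + 3.0²) ≈ 3.0.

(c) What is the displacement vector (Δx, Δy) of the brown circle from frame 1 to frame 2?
(-2.7, 1.8)

The brown circle was at (5.7, 3.9) in frame 1 and (3.0, 5.7) in frame 2.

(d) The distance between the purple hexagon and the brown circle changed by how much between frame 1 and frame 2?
-2.1

Distance in frame 1: 4.8. Distance in frame 2: 2.7.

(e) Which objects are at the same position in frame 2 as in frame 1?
the cyan square, the pink hexagon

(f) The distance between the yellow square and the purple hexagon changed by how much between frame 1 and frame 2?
+0.3

Distance in frame 1: 1.7. Distance in frame 2: 2.0.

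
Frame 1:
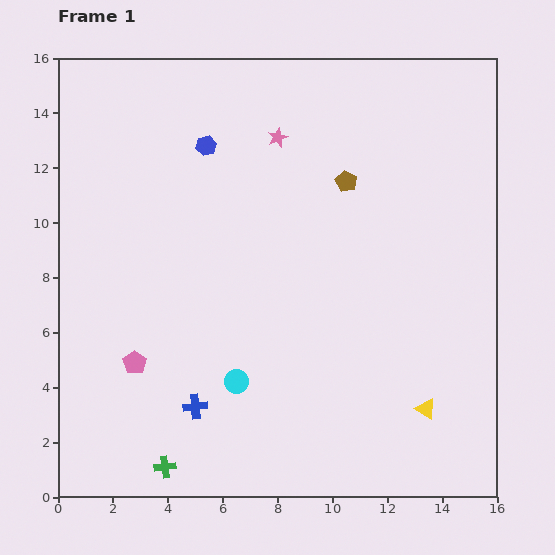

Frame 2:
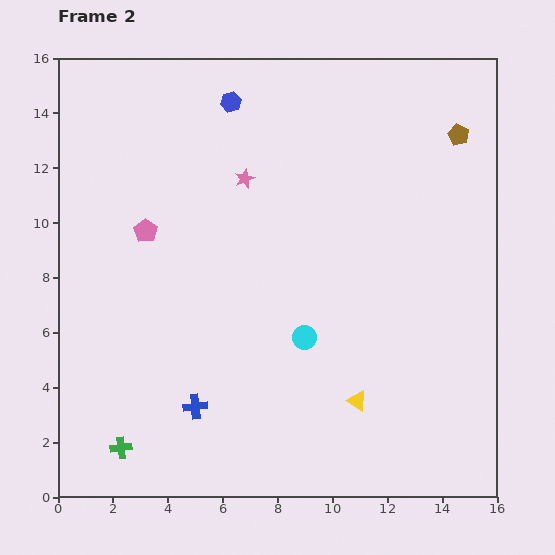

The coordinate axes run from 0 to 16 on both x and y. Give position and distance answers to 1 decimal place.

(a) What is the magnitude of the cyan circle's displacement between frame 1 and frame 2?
3.0

The cyan circle moved from (6.5, 4.2) to (9.0, 5.8), a distance of √(2.5² + 1.6²) ≈ 3.0.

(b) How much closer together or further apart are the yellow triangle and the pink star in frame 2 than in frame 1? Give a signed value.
-2.2

Distance in frame 1: 11.3. Distance in frame 2: 9.1.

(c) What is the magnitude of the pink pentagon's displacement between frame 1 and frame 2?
4.8

The pink pentagon moved from (2.8, 4.9) to (3.2, 9.7), a distance of √(0.4² + 4.8²) ≈ 4.8.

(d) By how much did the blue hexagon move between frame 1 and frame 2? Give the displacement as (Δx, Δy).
(0.9, 1.6)

The blue hexagon was at (5.4, 12.8) in frame 1 and (6.3, 14.4) in frame 2.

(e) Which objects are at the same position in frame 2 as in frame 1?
the blue cross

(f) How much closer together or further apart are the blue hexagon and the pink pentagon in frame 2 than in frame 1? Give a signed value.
-2.7

Distance in frame 1: 8.3. Distance in frame 2: 5.6.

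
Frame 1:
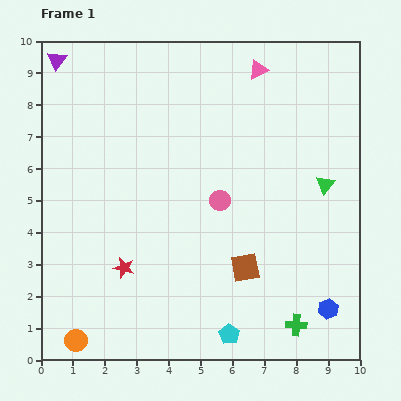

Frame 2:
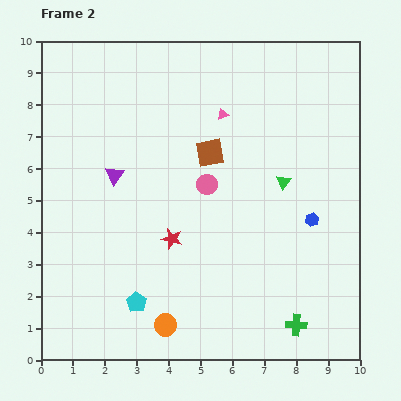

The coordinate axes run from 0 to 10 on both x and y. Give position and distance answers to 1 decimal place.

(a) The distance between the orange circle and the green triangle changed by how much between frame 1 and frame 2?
-3.4

Distance in frame 1: 9.2. Distance in frame 2: 5.8.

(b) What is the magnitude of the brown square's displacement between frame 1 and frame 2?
3.8

The brown square moved from (6.4, 2.9) to (5.3, 6.5), a distance of √(1.1² + 3.6²) ≈ 3.8.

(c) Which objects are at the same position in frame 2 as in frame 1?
the green cross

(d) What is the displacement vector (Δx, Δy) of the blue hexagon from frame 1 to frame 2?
(-0.5, 2.8)

The blue hexagon was at (9.0, 1.6) in frame 1 and (8.5, 4.4) in frame 2.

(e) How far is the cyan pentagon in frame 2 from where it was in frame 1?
3.1

The cyan pentagon moved from (5.9, 0.8) to (3.0, 1.8), a distance of √(2.9² + 1.0²) ≈ 3.1.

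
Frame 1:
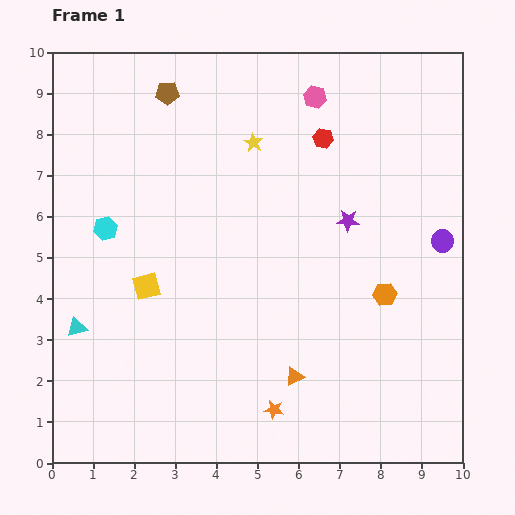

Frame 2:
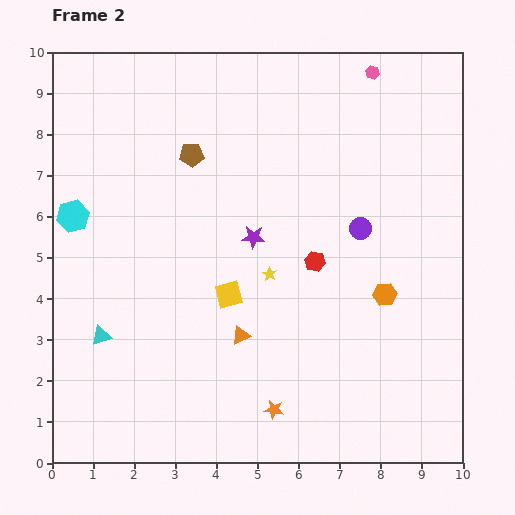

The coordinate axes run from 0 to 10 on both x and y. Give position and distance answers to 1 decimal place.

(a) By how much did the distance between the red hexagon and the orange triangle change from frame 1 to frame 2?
-3.3

Distance in frame 1: 5.8. Distance in frame 2: 2.5.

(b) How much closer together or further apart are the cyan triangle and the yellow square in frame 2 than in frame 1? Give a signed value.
+1.3

Distance in frame 1: 2.0. Distance in frame 2: 3.3.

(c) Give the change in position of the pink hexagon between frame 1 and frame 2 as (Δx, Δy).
(1.4, 0.6)

The pink hexagon was at (6.4, 8.9) in frame 1 and (7.8, 9.5) in frame 2.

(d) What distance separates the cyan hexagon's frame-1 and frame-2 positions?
0.9

The cyan hexagon moved from (1.3, 5.7) to (0.5, 6.0), a distance of √(0.8² + 0.3²) ≈ 0.9.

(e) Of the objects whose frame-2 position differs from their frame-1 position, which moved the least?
the cyan triangle

(moved 0.6)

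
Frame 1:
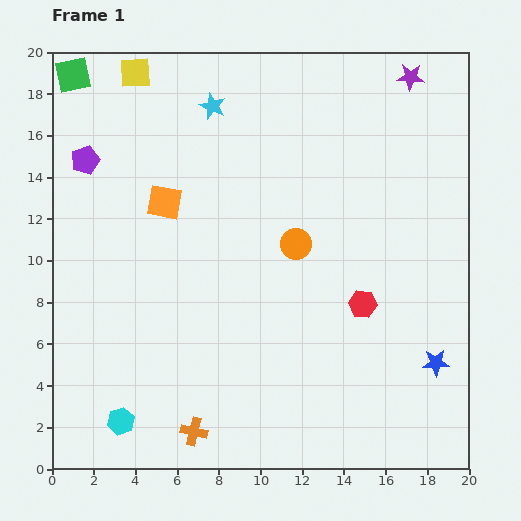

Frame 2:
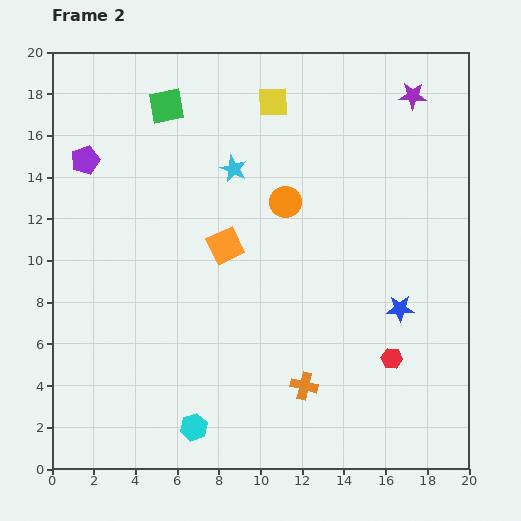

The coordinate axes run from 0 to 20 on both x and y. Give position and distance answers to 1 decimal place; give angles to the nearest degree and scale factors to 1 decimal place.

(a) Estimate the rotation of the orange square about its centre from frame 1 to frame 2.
35° counter-clockwise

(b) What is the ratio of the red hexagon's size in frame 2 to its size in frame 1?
0.8×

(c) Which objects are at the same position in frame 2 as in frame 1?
the purple pentagon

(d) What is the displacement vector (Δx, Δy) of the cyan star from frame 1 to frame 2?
(1.0, -3.0)

The cyan star was at (7.7, 17.4) in frame 1 and (8.7, 14.4) in frame 2.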